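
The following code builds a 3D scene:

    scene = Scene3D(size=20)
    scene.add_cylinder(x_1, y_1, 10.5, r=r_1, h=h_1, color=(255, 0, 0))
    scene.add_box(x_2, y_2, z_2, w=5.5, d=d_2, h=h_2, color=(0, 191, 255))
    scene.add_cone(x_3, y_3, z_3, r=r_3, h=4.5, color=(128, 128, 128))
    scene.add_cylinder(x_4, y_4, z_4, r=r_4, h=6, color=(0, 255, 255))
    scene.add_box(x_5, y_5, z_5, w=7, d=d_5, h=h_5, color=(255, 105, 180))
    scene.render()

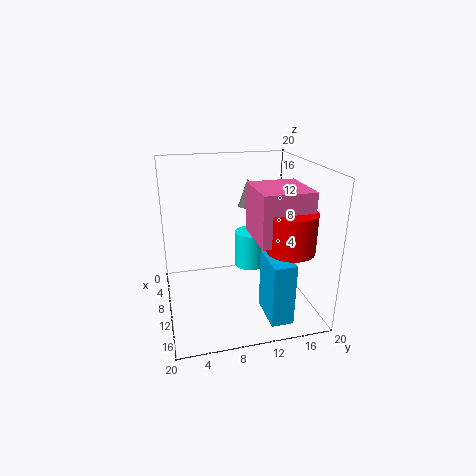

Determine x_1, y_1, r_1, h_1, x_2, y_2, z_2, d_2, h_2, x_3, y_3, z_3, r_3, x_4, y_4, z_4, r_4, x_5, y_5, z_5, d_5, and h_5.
x_1 = 16.5
y_1 = 15
r_1 = 3
h_1 = 5
x_2 = 12.5
y_2 = 12.5
z_2 = 0.5
d_2 = 3
h_2 = 8.5
x_3 = 2.5
y_3 = 13.5
z_3 = 12
r_3 = 1.5
x_4 = 2.5
y_4 = 14
z_4 = 1.5
r_4 = 2.5
x_5 = 10.5
y_5 = 11
z_5 = 11.5
d_5 = 6.5
h_5 = 6.5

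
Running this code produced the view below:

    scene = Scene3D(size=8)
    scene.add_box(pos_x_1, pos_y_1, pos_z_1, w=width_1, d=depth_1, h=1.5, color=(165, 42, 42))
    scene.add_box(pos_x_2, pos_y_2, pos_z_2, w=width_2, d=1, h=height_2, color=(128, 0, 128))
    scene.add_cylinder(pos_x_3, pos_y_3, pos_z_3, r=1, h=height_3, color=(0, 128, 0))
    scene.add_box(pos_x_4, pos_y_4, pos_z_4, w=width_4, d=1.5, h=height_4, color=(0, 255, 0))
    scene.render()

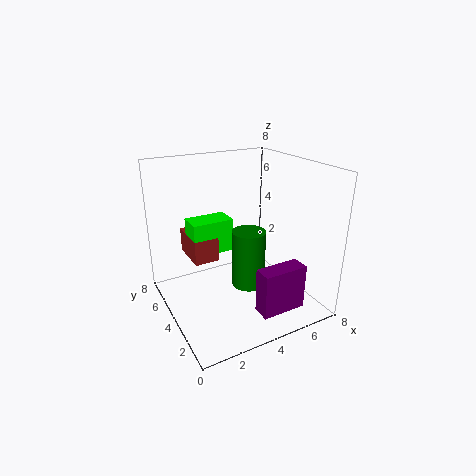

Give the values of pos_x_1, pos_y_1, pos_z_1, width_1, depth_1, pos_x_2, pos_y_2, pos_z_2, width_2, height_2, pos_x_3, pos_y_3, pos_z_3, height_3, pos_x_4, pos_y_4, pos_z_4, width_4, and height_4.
pos_x_1 = 2
pos_y_1 = 5.5
pos_z_1 = 2
width_1 = 1.5
depth_1 = 2.5
pos_x_2 = 4
pos_y_2 = 1
pos_z_2 = 0.5
width_2 = 2.5
height_2 = 2.5
pos_x_3 = 5
pos_y_3 = 4.5
pos_z_3 = 0.5
height_3 = 3.5
pos_x_4 = 2
pos_y_4 = 5.5
pos_z_4 = 2.5
width_4 = 2.5
height_4 = 2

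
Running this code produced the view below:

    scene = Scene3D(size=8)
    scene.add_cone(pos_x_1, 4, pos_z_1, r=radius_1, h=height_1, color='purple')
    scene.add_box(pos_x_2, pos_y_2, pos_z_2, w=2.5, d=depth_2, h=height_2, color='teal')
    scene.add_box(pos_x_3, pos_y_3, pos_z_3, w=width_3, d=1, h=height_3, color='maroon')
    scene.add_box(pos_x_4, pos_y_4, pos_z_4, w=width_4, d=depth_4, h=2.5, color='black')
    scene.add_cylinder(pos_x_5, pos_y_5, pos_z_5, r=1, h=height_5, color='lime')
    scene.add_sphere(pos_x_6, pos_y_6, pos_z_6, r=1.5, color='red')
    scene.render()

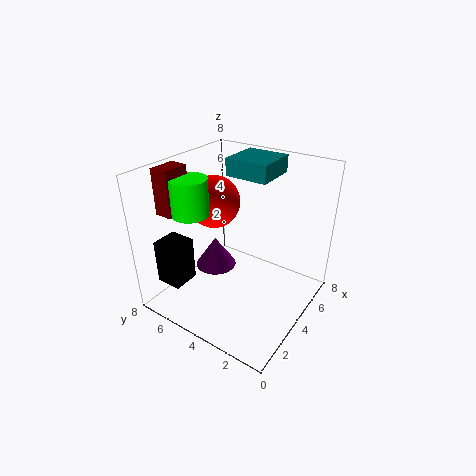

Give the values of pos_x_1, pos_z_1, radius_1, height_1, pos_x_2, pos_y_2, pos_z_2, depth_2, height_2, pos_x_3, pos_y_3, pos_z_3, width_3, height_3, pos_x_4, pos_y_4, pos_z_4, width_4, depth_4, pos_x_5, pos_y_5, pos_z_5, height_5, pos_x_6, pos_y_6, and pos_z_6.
pos_x_1 = 2
pos_z_1 = 3.5
radius_1 = 1
height_1 = 1.5
pos_x_2 = 5
pos_y_2 = 3
pos_z_2 = 7
depth_2 = 2.5
height_2 = 1
pos_x_3 = 1.5
pos_y_3 = 6.5
pos_z_3 = 5.5
width_3 = 1.5
height_3 = 2.5
pos_x_4 = 1
pos_y_4 = 6
pos_z_4 = 1.5
width_4 = 1.5
depth_4 = 1.5
pos_x_5 = 2.5
pos_y_5 = 6
pos_z_5 = 5.5
height_5 = 2
pos_x_6 = 4.5
pos_y_6 = 6
pos_z_6 = 5.5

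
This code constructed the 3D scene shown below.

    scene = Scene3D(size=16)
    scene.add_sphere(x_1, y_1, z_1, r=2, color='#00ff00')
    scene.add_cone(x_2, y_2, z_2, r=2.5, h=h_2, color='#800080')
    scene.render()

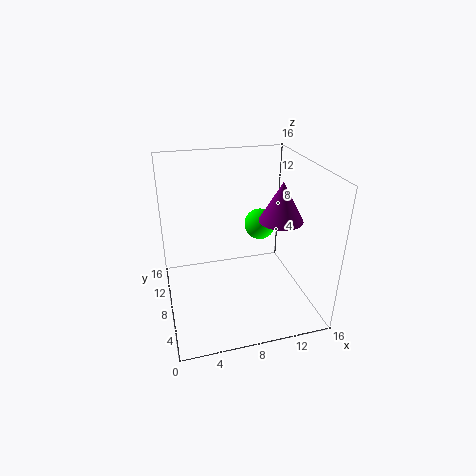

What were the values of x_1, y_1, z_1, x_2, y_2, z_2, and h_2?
x_1 = 12.5, y_1 = 13.5, z_1 = 6.5, x_2 = 13, y_2 = 8, z_2 = 9.5, h_2 = 4.5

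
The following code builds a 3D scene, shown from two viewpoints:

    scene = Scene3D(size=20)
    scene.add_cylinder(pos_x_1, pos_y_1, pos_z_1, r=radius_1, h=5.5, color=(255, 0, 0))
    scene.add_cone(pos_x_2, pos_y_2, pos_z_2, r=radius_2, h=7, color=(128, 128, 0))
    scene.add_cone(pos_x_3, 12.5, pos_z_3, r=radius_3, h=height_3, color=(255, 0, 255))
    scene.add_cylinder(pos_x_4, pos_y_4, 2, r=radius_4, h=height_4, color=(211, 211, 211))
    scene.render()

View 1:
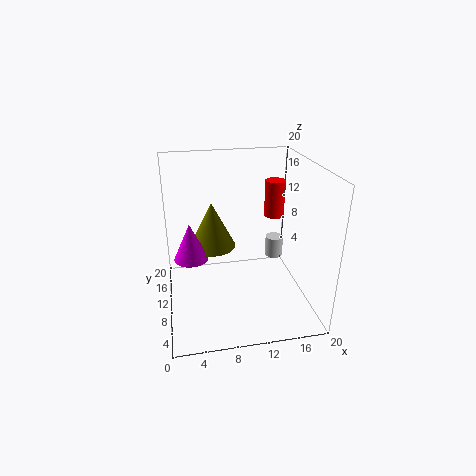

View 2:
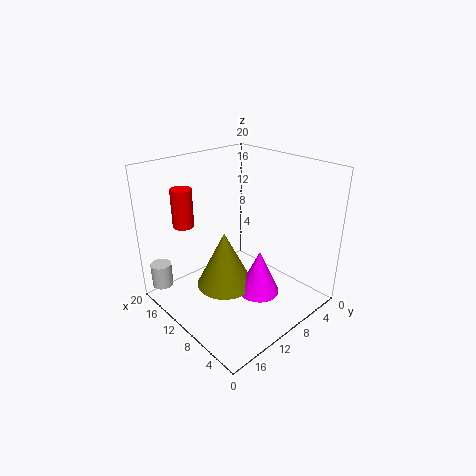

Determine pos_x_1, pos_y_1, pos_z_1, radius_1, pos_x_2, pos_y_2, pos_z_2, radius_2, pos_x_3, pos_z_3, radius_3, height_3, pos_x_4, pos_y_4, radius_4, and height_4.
pos_x_1 = 16.5, pos_y_1 = 14.5, pos_z_1 = 11, radius_1 = 1.5, pos_x_2 = 7, pos_y_2 = 15, pos_z_2 = 6.5, radius_2 = 3.5, pos_x_3 = 3.5, pos_z_3 = 6, radius_3 = 2.5, height_3 = 5.5, pos_x_4 = 18, pos_y_4 = 18, radius_4 = 1.5, height_4 = 3.5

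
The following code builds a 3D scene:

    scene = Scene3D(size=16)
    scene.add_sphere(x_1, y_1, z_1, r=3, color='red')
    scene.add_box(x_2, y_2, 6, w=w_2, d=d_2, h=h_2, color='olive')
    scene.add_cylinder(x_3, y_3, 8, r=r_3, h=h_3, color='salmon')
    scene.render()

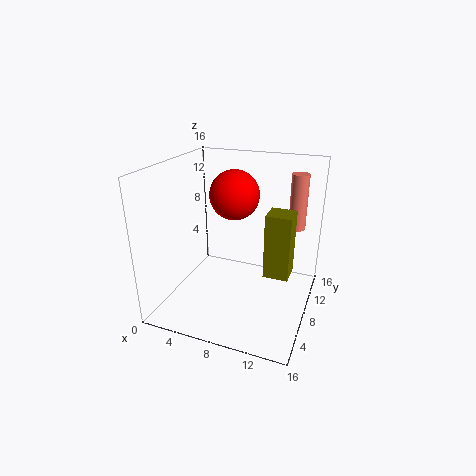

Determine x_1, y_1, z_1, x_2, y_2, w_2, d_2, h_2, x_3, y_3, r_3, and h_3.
x_1 = 6, y_1 = 12, z_1 = 11.5, x_2 = 12, y_2 = 4.5, w_2 = 2.5, d_2 = 2.5, h_2 = 6.5, x_3 = 13.5, y_3 = 13, r_3 = 1, h_3 = 6.5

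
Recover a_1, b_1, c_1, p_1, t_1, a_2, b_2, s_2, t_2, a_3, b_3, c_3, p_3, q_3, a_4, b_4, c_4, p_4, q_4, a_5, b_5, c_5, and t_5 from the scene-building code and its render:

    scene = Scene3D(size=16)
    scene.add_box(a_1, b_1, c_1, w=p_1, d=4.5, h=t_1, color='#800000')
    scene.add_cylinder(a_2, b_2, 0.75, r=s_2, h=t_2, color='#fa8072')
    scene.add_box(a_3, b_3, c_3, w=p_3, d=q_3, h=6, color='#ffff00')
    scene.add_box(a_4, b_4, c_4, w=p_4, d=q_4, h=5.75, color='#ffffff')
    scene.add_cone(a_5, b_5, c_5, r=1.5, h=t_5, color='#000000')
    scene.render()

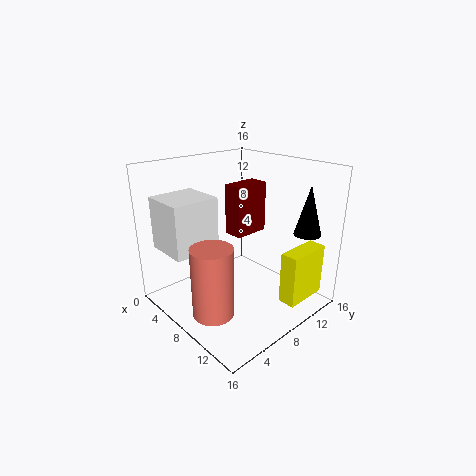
a_1 = 3.25; b_1 = 10.25; c_1 = 6.5; p_1 = 2.5; t_1 = 6.25; a_2 = 9; b_2 = 3.5; s_2 = 2.25; t_2 = 7.75; a_3 = 12.25; b_3 = 10.5; c_3 = 0.75; p_3 = 2; q_3 = 5.25; a_4 = 1.75; b_4 = 1; c_4 = 7; p_4 = 5; q_4 = 5.25; a_5 = 13.25; b_5 = 13.5; c_5 = 8.5; t_5 = 5.5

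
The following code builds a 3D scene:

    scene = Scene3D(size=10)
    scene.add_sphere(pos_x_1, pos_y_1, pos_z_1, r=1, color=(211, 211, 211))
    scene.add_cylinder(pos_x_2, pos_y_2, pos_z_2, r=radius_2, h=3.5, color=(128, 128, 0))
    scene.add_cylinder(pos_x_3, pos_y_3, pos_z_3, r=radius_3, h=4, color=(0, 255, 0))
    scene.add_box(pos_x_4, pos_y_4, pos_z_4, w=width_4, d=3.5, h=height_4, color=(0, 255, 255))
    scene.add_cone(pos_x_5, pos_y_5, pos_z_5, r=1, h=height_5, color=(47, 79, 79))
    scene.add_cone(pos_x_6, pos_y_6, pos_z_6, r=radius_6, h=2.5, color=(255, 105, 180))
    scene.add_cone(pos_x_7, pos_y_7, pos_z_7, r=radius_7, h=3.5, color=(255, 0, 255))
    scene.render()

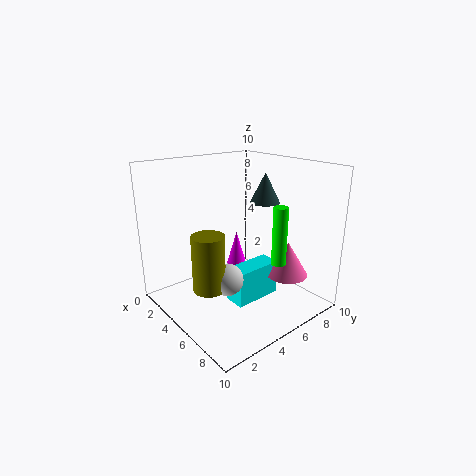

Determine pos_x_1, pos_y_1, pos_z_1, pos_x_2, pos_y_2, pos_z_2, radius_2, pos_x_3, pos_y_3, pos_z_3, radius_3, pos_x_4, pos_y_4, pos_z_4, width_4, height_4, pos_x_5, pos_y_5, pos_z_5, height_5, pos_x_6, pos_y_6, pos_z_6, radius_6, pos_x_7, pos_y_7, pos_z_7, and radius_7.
pos_x_1 = 7
pos_y_1 = 2.5
pos_z_1 = 3.5
pos_x_2 = 6.5
pos_y_2 = 1.5
pos_z_2 = 3
radius_2 = 1
pos_x_3 = 7.5
pos_y_3 = 6.5
pos_z_3 = 3.5
radius_3 = 0.5
pos_x_4 = 5
pos_y_4 = 4
pos_z_4 = 0.5
width_4 = 1.5
height_4 = 2.5
pos_x_5 = 6
pos_y_5 = 6.5
pos_z_5 = 7.5
height_5 = 2
pos_x_6 = 7
pos_y_6 = 8
pos_z_6 = 2
radius_6 = 1.5
pos_x_7 = 3
pos_y_7 = 6.5
pos_z_7 = 1
radius_7 = 1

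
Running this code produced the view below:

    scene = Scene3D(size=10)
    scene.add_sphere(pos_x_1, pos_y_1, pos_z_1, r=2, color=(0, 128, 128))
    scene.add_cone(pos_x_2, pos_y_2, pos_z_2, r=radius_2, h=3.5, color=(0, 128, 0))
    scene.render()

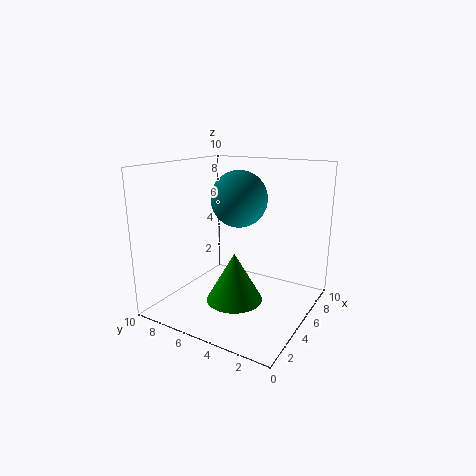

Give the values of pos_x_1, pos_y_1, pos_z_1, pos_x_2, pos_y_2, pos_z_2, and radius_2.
pos_x_1 = 6
pos_y_1 = 5.5
pos_z_1 = 7.5
pos_x_2 = 4.5
pos_y_2 = 5
pos_z_2 = 0.5
radius_2 = 2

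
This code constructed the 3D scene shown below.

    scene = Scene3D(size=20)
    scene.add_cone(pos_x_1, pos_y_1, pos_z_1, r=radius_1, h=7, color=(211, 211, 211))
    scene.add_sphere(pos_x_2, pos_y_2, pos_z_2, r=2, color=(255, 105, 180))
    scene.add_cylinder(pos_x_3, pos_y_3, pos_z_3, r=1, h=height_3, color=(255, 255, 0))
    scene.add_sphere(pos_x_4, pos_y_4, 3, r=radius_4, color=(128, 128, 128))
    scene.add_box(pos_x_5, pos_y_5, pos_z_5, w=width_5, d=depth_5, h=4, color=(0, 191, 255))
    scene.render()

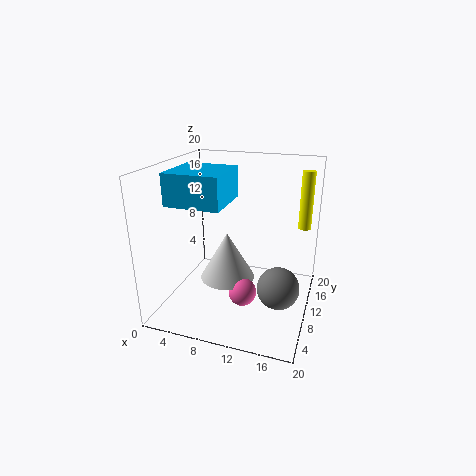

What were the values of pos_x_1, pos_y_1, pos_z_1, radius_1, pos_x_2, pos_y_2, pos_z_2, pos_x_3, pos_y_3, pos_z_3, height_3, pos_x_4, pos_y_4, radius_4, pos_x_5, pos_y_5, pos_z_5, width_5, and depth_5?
pos_x_1 = 8; pos_y_1 = 11; pos_z_1 = 3; radius_1 = 4; pos_x_2 = 11; pos_y_2 = 9; pos_z_2 = 2; pos_x_3 = 18; pos_y_3 = 19; pos_z_3 = 9; height_3 = 9; pos_x_4 = 16; pos_y_4 = 10; radius_4 = 3; pos_x_5 = 3; pos_y_5 = 3; pos_z_5 = 16; width_5 = 7; depth_5 = 7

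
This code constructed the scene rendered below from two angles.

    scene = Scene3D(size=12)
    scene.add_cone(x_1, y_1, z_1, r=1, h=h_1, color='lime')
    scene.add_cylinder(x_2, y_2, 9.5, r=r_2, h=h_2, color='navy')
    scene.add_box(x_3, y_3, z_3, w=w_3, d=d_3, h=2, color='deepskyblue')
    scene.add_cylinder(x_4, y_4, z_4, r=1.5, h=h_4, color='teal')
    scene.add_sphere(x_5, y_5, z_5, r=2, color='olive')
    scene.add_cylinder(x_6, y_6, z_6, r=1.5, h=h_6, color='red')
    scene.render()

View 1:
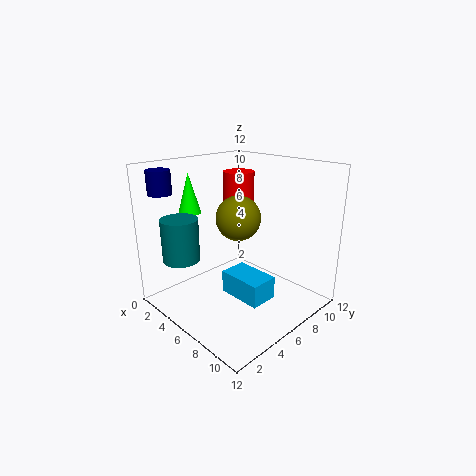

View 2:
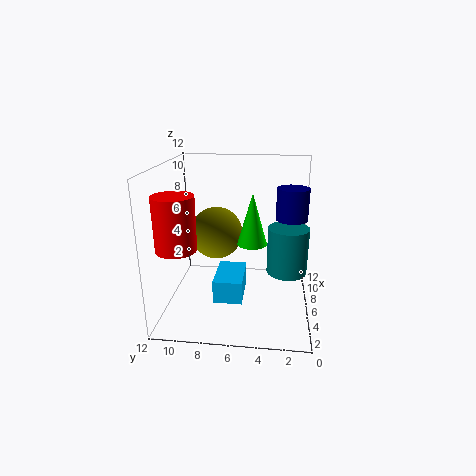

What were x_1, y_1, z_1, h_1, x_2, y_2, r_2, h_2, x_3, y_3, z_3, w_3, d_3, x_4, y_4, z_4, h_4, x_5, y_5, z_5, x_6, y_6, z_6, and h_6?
x_1 = 1.5; y_1 = 4.5; z_1 = 7.5; h_1 = 3.5; x_2 = 1; y_2 = 2; r_2 = 1; h_2 = 2; x_3 = 4.5; y_3 = 5.5; z_3 = 0.5; w_3 = 4; d_3 = 2.5; x_4 = 3.5; y_4 = 2; z_4 = 4.5; h_4 = 3.5; x_5 = 4.5; y_5 = 7.5; z_5 = 7; x_6 = 2; y_6 = 10; z_6 = 6.5; h_6 = 4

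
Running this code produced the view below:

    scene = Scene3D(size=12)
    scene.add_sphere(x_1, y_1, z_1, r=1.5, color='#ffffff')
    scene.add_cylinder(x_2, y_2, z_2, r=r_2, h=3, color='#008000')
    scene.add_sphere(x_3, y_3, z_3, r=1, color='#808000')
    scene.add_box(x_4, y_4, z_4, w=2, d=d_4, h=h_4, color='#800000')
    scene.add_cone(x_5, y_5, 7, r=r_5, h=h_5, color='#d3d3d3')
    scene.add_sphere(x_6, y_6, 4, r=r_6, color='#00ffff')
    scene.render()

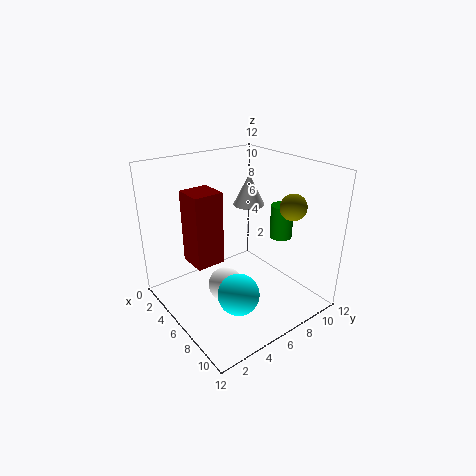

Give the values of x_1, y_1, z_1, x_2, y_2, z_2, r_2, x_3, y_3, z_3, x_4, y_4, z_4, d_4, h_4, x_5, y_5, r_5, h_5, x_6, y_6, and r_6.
x_1 = 5.5; y_1 = 5; z_1 = 1.5; x_2 = 6.5; y_2 = 10.5; z_2 = 5; r_2 = 1; x_3 = 10; y_3 = 8; z_3 = 9.5; x_4 = 7; y_4 = 0.5; z_4 = 6.5; d_4 = 2; h_4 = 5; x_5 = 2.5; y_5 = 10; r_5 = 1.5; h_5 = 3; x_6 = 10; y_6 = 3; r_6 = 1.5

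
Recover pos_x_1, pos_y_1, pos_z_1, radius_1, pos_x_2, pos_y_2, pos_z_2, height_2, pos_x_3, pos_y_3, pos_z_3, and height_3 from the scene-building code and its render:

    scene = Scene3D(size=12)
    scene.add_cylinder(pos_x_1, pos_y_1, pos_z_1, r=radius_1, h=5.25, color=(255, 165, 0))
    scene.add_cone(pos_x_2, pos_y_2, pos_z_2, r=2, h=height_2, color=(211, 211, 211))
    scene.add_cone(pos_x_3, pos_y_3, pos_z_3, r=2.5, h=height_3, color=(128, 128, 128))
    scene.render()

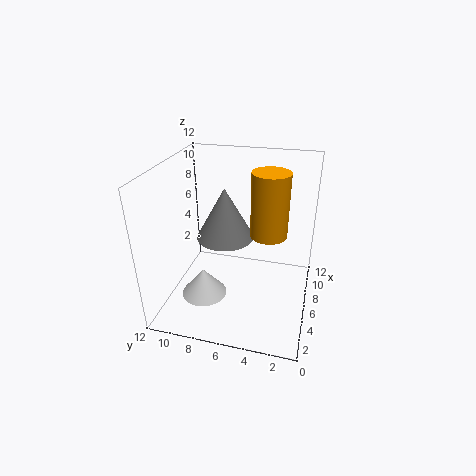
pos_x_1 = 6.25; pos_y_1 = 3.5; pos_z_1 = 6.5; radius_1 = 1.5; pos_x_2 = 5.25; pos_y_2 = 9; pos_z_2 = 0.25; height_2 = 2.5; pos_x_3 = 7.25; pos_y_3 = 7.5; pos_z_3 = 5.25; height_3 = 4.5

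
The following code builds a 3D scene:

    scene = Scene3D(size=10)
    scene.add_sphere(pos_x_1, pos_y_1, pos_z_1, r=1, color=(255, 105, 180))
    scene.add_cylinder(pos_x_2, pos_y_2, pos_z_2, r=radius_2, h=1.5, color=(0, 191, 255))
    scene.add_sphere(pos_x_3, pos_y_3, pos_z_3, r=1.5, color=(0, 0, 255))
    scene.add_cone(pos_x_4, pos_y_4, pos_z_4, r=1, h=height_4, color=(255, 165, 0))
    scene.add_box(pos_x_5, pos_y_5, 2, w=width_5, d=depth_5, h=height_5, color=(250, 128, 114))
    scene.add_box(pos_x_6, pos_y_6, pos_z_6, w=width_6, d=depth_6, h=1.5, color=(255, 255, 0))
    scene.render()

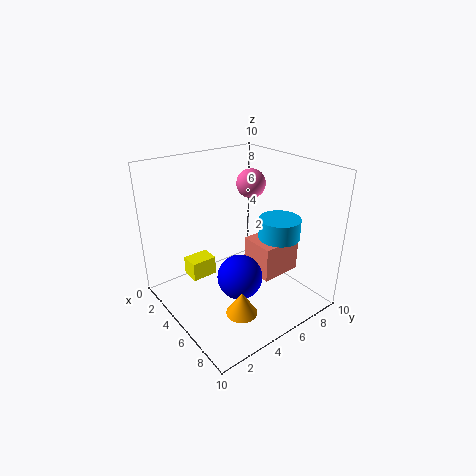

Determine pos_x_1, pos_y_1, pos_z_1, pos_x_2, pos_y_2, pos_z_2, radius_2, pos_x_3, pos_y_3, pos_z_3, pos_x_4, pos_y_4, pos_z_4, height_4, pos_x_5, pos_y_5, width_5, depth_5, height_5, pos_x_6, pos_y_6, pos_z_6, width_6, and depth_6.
pos_x_1 = 4.5; pos_y_1 = 6.5; pos_z_1 = 8.5; pos_x_2 = 6; pos_y_2 = 8; pos_z_2 = 4.5; radius_2 = 1.5; pos_x_3 = 6.5; pos_y_3 = 4; pos_z_3 = 3; pos_x_4 = 8; pos_y_4 = 3; pos_z_4 = 1.5; height_4 = 1.5; pos_x_5 = 4.5; pos_y_5 = 6; width_5 = 2.5; depth_5 = 3; height_5 = 2.5; pos_x_6 = 0.5; pos_y_6 = 3; pos_z_6 = 0.5; width_6 = 1.5; depth_6 = 2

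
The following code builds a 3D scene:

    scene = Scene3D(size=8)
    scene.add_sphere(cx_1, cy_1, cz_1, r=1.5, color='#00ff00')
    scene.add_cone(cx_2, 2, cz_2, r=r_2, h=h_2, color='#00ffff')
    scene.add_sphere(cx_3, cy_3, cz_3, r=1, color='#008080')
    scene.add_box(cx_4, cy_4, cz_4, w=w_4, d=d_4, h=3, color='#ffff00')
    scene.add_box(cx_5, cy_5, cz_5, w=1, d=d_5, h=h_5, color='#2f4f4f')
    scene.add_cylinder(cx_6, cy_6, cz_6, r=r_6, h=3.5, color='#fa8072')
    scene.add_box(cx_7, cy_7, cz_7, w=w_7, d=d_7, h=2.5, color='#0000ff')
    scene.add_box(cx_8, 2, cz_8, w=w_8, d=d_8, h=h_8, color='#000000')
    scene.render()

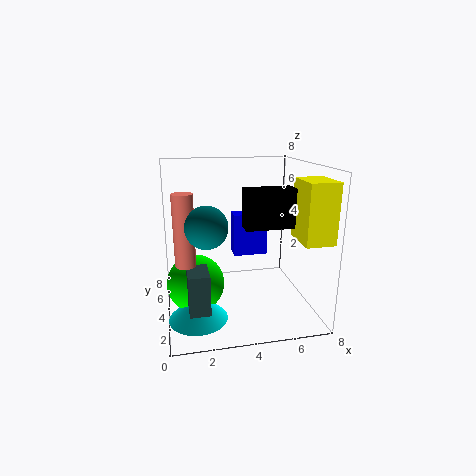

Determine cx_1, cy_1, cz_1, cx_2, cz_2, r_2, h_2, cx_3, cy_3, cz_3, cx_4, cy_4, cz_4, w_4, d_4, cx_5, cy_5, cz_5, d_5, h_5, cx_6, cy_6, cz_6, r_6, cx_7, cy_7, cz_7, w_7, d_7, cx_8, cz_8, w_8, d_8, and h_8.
cx_1 = 1.5, cy_1 = 3, cz_1 = 2, cx_2 = 1.5, cz_2 = 0.5, r_2 = 1.5, h_2 = 1.5, cx_3 = 2, cy_3 = 1.5, cz_3 = 5.5, cx_4 = 6.5, cy_4 = 0.5, cz_4 = 4.5, w_4 = 1.5, d_4 = 2, cx_5 = 1, cy_5 = 0.5, cz_5 = 1.5, d_5 = 1.5, h_5 = 2, cx_6 = 1, cy_6 = 2, cz_6 = 3.5, r_6 = 0.5, cx_7 = 4, cy_7 = 5, cz_7 = 2.5, w_7 = 2, d_7 = 1, cx_8 = 4, cz_8 = 5, w_8 = 2.5, d_8 = 1, h_8 = 2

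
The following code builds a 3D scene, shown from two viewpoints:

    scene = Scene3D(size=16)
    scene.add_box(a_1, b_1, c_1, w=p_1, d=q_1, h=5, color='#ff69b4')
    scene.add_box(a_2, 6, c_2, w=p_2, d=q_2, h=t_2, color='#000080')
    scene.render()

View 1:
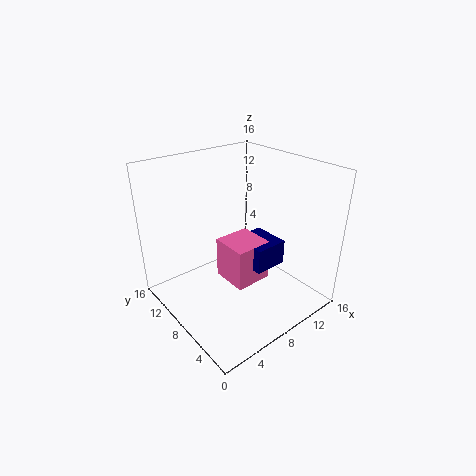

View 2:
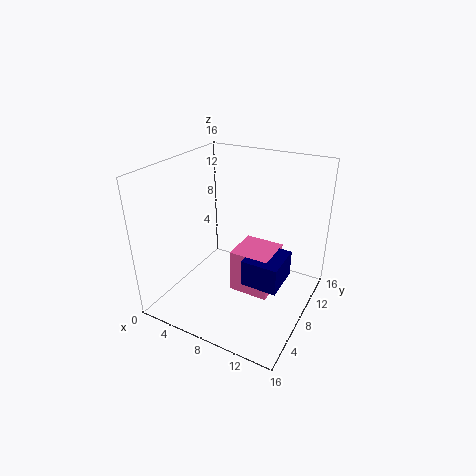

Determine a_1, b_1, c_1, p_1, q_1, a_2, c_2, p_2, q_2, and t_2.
a_1 = 7.5
b_1 = 7
c_1 = 1.5
p_1 = 4.5
q_1 = 4.5
a_2 = 9.5
c_2 = 3.5
p_2 = 4
q_2 = 4.5
t_2 = 3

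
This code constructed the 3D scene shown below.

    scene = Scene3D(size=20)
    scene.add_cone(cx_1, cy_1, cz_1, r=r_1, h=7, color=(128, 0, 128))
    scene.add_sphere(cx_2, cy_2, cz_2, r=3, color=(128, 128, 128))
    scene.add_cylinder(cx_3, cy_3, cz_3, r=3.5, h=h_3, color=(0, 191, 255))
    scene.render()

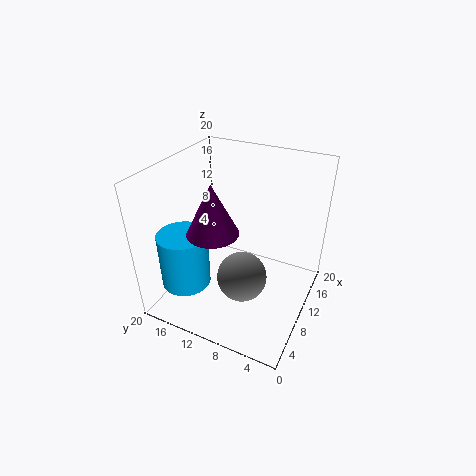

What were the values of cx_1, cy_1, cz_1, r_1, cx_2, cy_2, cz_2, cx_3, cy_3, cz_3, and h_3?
cx_1 = 7.5; cy_1 = 12.5; cz_1 = 11.5; r_1 = 3.5; cx_2 = 4; cy_2 = 6.5; cz_2 = 9; cx_3 = 6; cy_3 = 16.5; cz_3 = 3; h_3 = 8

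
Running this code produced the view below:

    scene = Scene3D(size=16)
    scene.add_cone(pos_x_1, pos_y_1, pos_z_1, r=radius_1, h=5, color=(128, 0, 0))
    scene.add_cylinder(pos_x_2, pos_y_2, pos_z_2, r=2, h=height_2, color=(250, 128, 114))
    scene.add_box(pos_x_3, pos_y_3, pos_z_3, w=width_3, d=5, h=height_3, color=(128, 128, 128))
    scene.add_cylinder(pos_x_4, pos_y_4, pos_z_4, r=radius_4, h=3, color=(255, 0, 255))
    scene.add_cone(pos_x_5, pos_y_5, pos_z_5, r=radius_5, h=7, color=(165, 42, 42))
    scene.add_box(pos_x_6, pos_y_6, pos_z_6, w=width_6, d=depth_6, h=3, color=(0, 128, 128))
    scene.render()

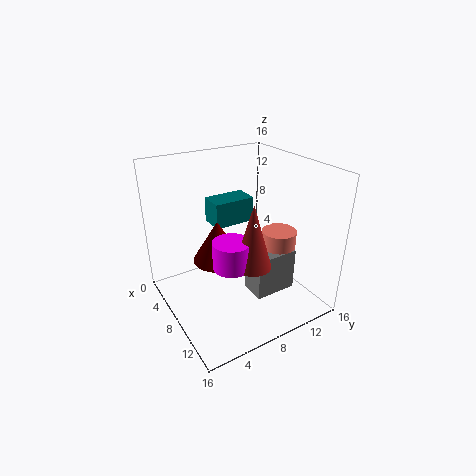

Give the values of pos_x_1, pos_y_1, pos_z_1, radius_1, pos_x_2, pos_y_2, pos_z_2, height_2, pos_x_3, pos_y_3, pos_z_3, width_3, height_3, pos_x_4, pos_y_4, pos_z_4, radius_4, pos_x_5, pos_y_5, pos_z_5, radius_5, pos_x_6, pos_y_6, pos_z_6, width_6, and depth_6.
pos_x_1 = 5, pos_y_1 = 7, pos_z_1 = 4, radius_1 = 3, pos_x_2 = 9, pos_y_2 = 13, pos_z_2 = 2, height_2 = 6, pos_x_3 = 8, pos_y_3 = 9, pos_z_3 = 1, width_3 = 3, height_3 = 5, pos_x_4 = 10, pos_y_4 = 6, pos_z_4 = 6, radius_4 = 2, pos_x_5 = 11, pos_y_5 = 8, pos_z_5 = 6, radius_5 = 2, pos_x_6 = 2, pos_y_6 = 7, pos_z_6 = 8, width_6 = 3, depth_6 = 5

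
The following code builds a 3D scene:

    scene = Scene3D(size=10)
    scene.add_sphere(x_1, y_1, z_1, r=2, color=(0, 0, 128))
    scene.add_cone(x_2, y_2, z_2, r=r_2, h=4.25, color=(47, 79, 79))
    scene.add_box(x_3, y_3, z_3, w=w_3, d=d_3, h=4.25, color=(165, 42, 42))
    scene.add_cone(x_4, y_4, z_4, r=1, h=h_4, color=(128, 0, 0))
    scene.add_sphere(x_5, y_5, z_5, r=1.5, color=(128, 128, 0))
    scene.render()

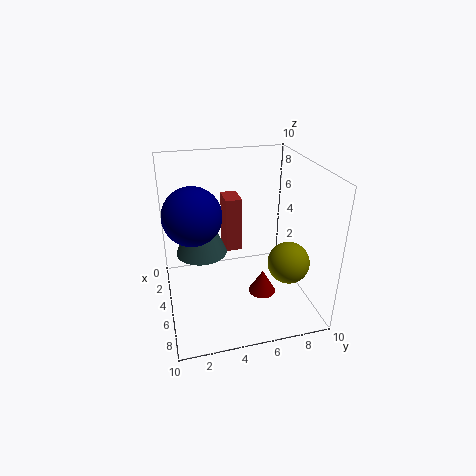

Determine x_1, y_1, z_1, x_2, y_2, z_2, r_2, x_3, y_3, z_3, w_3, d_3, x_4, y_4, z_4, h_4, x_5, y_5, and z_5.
x_1 = 4.5, y_1 = 2, z_1 = 6.75, x_2 = 4.5, y_2 = 2.5, z_2 = 4, r_2 = 1.75, x_3 = 0.5, y_3 = 4.75, z_3 = 2.5, w_3 = 2, d_3 = 1.25, x_4 = 5.5, y_4 = 6.75, z_4 = 0.5, h_4 = 1.75, x_5 = 6, y_5 = 8.5, z_5 = 3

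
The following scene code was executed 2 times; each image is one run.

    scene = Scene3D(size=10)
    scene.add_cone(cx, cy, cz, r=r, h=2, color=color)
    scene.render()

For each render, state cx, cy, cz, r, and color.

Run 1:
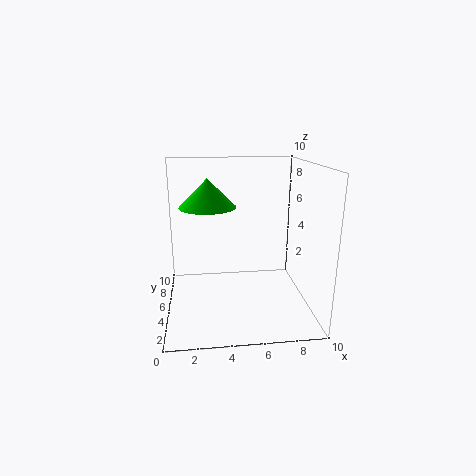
cx = 3, cy = 6, cz = 7, r = 2, color = 'lime'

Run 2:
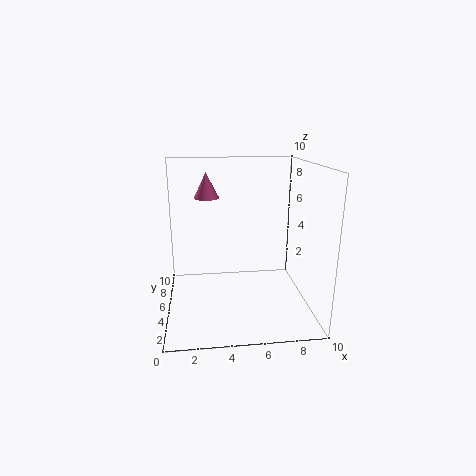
cx = 3, cy = 9, cz = 7, r = 1, color = 'hotpink'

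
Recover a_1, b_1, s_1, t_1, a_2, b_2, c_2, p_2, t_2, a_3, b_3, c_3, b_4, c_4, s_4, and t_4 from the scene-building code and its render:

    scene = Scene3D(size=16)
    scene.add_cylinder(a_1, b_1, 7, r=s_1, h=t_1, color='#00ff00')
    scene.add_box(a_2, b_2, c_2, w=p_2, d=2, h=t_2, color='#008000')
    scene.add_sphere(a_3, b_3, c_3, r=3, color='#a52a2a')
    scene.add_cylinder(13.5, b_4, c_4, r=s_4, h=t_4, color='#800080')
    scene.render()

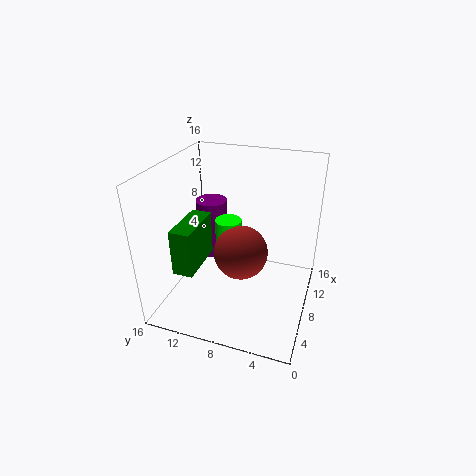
a_1 = 9; b_1 = 9.5; s_1 = 1.5; t_1 = 2.5; a_2 = 0.5; b_2 = 10; c_2 = 7.5; p_2 = 5; t_2 = 4.5; a_3 = 7.5; b_3 = 7.5; c_3 = 6.5; b_4 = 13.5; c_4 = 2; s_4 = 2; t_4 = 7.5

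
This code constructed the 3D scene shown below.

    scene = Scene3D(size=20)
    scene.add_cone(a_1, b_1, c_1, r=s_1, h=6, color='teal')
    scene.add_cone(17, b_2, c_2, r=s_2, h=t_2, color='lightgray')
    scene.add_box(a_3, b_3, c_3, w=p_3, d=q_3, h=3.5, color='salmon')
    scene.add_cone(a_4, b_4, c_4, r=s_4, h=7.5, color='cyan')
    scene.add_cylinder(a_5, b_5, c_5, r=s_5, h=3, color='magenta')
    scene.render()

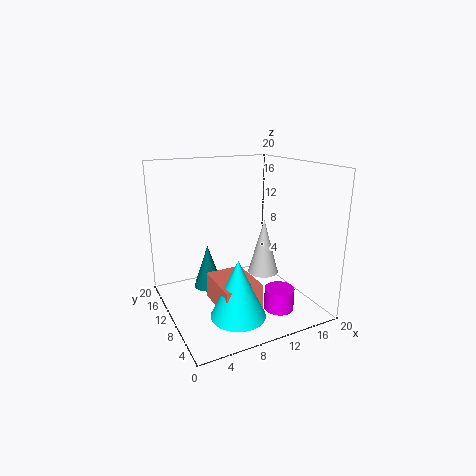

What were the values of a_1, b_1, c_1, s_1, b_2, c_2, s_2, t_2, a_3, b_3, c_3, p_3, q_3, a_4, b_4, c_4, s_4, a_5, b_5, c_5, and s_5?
a_1 = 6
b_1 = 11.5
c_1 = 3
s_1 = 2
b_2 = 14.5
c_2 = 1.5
s_2 = 2.5
t_2 = 9
a_3 = 5
b_3 = 3
c_3 = 2.5
p_3 = 5
q_3 = 6.5
a_4 = 7
b_4 = 4
c_4 = 2
s_4 = 3.5
a_5 = 13.5
b_5 = 4.5
c_5 = 1
s_5 = 2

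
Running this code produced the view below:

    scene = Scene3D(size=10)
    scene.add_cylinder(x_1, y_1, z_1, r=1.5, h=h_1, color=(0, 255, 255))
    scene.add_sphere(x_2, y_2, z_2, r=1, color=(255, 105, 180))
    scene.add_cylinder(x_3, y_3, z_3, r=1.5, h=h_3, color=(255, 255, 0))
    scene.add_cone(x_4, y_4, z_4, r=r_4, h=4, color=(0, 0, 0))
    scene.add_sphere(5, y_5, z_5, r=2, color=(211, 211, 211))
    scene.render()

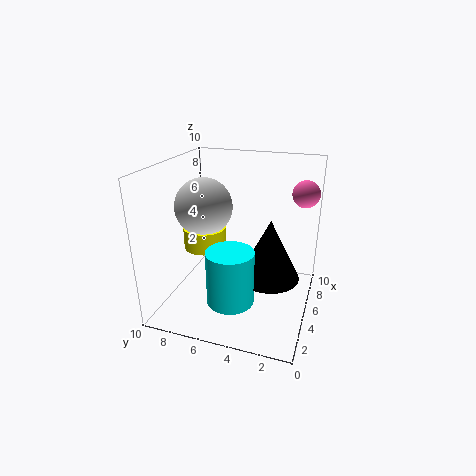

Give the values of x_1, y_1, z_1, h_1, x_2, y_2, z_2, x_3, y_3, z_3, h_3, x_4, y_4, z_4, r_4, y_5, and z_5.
x_1 = 2, y_1 = 4.5, z_1 = 2, h_1 = 3.5, x_2 = 8.5, y_2 = 1, z_2 = 7.5, x_3 = 5, y_3 = 7.5, z_3 = 4, h_3 = 1.5, x_4 = 4, y_4 = 2.5, z_4 = 3, r_4 = 2, y_5 = 7.5, z_5 = 7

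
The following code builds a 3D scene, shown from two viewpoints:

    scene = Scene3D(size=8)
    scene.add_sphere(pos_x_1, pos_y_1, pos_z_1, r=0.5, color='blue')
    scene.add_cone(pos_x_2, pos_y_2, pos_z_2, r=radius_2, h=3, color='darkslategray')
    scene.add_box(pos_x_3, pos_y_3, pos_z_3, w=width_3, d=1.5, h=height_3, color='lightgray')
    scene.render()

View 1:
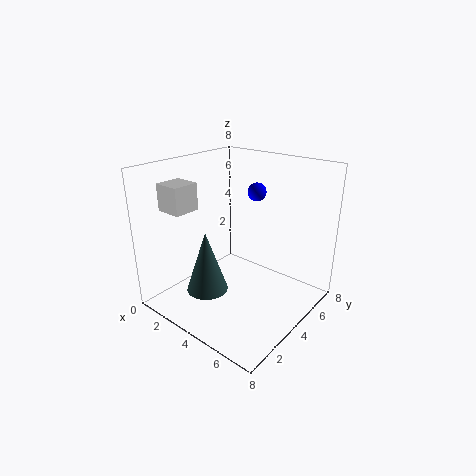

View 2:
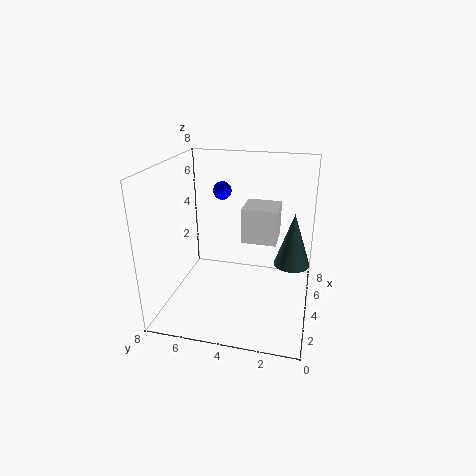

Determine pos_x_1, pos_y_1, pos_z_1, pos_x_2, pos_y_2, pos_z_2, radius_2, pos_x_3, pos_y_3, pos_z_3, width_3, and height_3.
pos_x_1 = 4.5; pos_y_1 = 5; pos_z_1 = 6.5; pos_x_2 = 4.5; pos_y_2 = 1; pos_z_2 = 2.5; radius_2 = 1; pos_x_3 = 0.5; pos_y_3 = 1.5; pos_z_3 = 5.5; width_3 = 1.5; height_3 = 1.5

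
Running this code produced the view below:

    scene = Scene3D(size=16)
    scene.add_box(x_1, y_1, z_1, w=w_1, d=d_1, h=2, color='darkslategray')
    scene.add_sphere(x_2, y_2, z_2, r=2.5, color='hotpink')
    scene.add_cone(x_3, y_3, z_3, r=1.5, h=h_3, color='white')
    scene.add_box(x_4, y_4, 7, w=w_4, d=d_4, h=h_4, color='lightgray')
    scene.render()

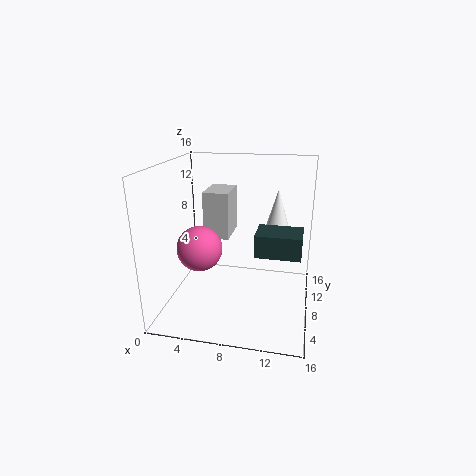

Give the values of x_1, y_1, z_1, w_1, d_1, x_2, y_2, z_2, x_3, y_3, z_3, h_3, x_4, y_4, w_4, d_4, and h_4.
x_1 = 11
y_1 = 0.5
z_1 = 9.5
w_1 = 4
d_1 = 3
x_2 = 4
y_2 = 6.5
z_2 = 7
x_3 = 12
y_3 = 11
z_3 = 8
h_3 = 5
x_4 = 3.5
y_4 = 9.5
w_4 = 3
d_4 = 4.5
h_4 = 5.5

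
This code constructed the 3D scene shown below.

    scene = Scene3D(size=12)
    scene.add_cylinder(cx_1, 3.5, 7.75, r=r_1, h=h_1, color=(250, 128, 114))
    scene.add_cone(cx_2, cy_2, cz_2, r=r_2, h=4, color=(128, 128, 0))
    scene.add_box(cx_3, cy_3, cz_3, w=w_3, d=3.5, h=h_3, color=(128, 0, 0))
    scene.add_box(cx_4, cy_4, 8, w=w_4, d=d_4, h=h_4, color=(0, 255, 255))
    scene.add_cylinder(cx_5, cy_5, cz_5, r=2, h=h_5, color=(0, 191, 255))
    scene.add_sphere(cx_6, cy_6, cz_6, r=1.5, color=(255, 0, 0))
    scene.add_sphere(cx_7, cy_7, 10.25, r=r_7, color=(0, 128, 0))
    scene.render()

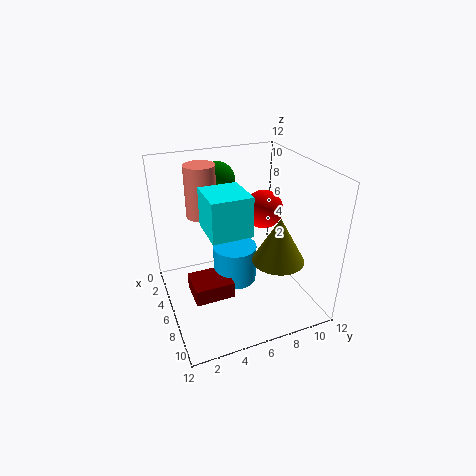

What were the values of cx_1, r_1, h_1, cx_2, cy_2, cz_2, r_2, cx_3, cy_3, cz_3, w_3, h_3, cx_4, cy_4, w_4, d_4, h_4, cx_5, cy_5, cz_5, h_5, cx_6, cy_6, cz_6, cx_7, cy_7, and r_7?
cx_1 = 4.25; r_1 = 1.25; h_1 = 4.25; cx_2 = 7.25; cy_2 = 9.25; cz_2 = 3.75; r_2 = 2.25; cx_3 = 3.5; cy_3 = 2; cz_3 = 0.25; w_3 = 3; h_3 = 1.5; cx_4 = 6.25; cy_4 = 2.75; w_4 = 3.25; d_4 = 3; h_4 = 3; cx_5 = 4; cy_5 = 6.5; cz_5 = 0.5; h_5 = 3.5; cx_6 = 7; cy_6 = 7.75; cz_6 = 8.75; cx_7 = 3.25; cy_7 = 5.25; r_7 = 1.5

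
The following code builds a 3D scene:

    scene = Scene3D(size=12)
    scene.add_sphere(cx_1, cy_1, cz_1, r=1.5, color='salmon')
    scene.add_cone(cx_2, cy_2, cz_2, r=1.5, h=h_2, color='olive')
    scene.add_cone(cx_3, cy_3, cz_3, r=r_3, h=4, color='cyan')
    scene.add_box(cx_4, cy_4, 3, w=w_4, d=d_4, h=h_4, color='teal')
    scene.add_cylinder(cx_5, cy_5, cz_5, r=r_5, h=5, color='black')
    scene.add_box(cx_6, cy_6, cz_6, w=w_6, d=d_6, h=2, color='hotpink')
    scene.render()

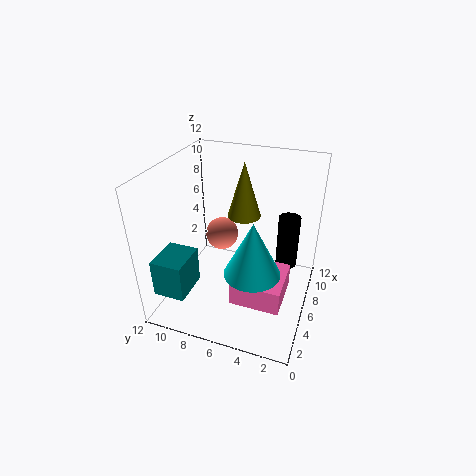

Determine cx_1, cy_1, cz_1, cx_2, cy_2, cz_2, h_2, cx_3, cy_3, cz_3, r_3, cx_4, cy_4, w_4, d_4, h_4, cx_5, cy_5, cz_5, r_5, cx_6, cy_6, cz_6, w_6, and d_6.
cx_1 = 8.5, cy_1 = 8.5, cz_1 = 4.5, cx_2 = 9, cy_2 = 6.5, cz_2 = 6.5, h_2 = 5, cx_3 = 2, cy_3 = 3.5, cz_3 = 6, r_3 = 2, cx_4 = 0.5, cy_4 = 8.5, w_4 = 3, d_4 = 2.5, h_4 = 3, cx_5 = 10, cy_5 = 2.5, cz_5 = 1.5, r_5 = 1, cx_6 = 2.5, cy_6 = 1.5, cz_6 = 2, w_6 = 4, d_6 = 4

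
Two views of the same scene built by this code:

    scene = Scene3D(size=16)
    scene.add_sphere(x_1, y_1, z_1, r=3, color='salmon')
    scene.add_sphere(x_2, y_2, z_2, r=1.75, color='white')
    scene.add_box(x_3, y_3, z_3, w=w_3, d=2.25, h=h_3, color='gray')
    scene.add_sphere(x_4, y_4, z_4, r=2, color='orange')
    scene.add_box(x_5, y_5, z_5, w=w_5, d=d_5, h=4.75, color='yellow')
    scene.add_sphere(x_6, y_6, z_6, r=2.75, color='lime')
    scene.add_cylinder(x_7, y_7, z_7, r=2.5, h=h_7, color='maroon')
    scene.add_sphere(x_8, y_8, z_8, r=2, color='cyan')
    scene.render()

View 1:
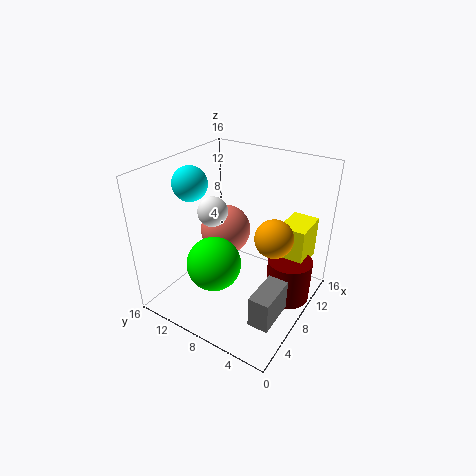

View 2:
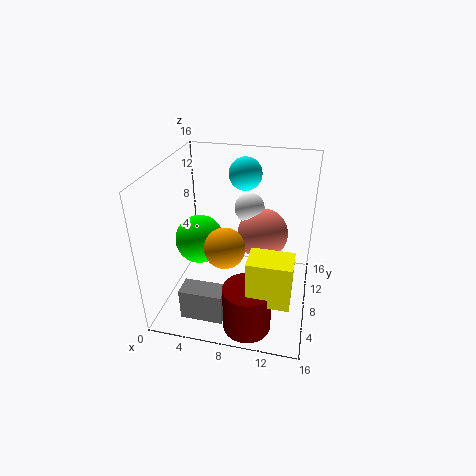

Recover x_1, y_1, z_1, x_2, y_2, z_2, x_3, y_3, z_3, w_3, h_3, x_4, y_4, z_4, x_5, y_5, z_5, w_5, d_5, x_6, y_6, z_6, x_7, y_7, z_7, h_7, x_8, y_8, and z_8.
x_1 = 10.25; y_1 = 11.25; z_1 = 7; x_2 = 8.5; y_2 = 11.75; z_2 = 10; x_3 = 3.25; y_3 = 1.5; z_3 = 1.25; w_3 = 4.5; h_3 = 3.5; x_4 = 7.75; y_4 = 3.5; z_4 = 9.5; x_5 = 10.25; y_5 = 1.25; z_5 = 4.75; w_5 = 4.25; d_5 = 3; x_6 = 3.5; y_6 = 8; z_6 = 7.25; x_7 = 10.25; y_7 = 2.5; z_7 = 0.75; h_7 = 5; x_8 = 7.5; y_8 = 14; z_8 = 13.25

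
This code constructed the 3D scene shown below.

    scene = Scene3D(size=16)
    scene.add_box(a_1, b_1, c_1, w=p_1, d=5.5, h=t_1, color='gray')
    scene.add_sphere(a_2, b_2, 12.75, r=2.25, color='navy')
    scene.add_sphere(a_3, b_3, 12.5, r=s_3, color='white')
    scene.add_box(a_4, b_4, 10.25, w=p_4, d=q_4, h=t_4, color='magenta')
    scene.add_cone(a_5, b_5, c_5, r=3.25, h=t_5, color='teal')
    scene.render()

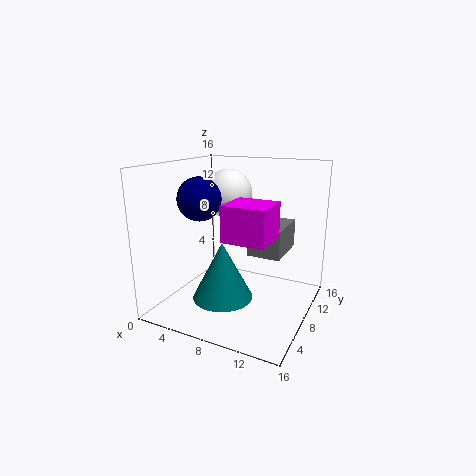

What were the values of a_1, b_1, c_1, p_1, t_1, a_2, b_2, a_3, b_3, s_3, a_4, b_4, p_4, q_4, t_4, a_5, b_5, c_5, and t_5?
a_1 = 9
b_1 = 8.25
c_1 = 6
p_1 = 3.75
t_1 = 3.25
a_2 = 5.25
b_2 = 4.75
a_3 = 6
b_3 = 9.5
s_3 = 2.75
a_4 = 10
b_4 = 0.5
p_4 = 4
q_4 = 3.75
t_4 = 3.25
a_5 = 7.5
b_5 = 5.25
c_5 = 2
t_5 = 6.25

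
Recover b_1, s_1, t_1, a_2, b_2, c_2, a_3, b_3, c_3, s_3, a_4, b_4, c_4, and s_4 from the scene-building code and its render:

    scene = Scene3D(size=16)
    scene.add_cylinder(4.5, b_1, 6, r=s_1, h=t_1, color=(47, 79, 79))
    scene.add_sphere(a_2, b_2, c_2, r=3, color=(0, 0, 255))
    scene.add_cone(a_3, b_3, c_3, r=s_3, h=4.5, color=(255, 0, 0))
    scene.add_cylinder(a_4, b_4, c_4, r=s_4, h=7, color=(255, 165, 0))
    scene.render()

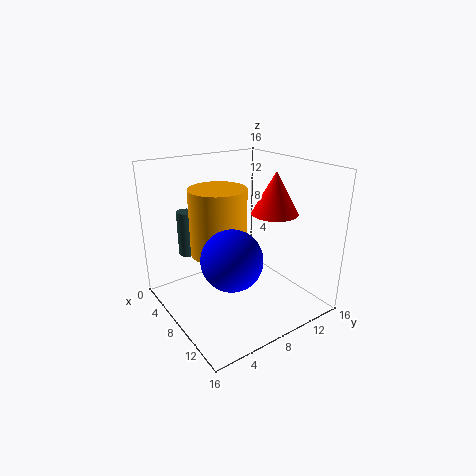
b_1 = 3.5
s_1 = 1
t_1 = 5
a_2 = 12
b_2 = 4.5
c_2 = 8
a_3 = 10.5
b_3 = 11
c_3 = 11
s_3 = 2.5
a_4 = 8
b_4 = 5.5
c_4 = 7
s_4 = 3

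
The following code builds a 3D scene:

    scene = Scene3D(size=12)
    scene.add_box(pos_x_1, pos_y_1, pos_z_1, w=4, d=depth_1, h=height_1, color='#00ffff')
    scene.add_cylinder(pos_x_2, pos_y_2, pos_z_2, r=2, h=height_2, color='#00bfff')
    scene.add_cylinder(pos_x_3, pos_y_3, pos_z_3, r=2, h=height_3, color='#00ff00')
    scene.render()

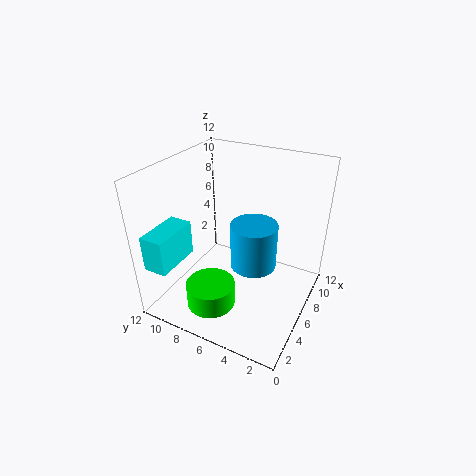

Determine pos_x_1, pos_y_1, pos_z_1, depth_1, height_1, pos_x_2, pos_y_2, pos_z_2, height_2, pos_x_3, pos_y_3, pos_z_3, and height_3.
pos_x_1 = 1; pos_y_1 = 10; pos_z_1 = 4; depth_1 = 2; height_1 = 3; pos_x_2 = 7; pos_y_2 = 5; pos_z_2 = 3; height_2 = 4; pos_x_3 = 3; pos_y_3 = 7; pos_z_3 = 1; height_3 = 2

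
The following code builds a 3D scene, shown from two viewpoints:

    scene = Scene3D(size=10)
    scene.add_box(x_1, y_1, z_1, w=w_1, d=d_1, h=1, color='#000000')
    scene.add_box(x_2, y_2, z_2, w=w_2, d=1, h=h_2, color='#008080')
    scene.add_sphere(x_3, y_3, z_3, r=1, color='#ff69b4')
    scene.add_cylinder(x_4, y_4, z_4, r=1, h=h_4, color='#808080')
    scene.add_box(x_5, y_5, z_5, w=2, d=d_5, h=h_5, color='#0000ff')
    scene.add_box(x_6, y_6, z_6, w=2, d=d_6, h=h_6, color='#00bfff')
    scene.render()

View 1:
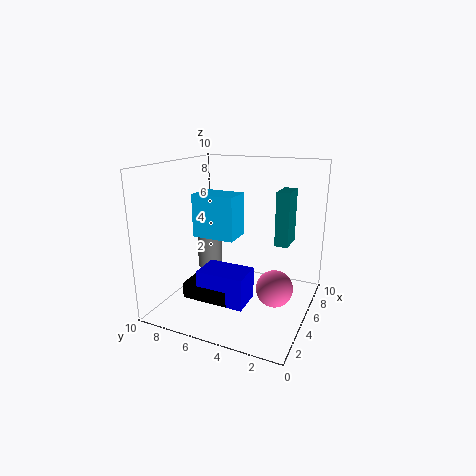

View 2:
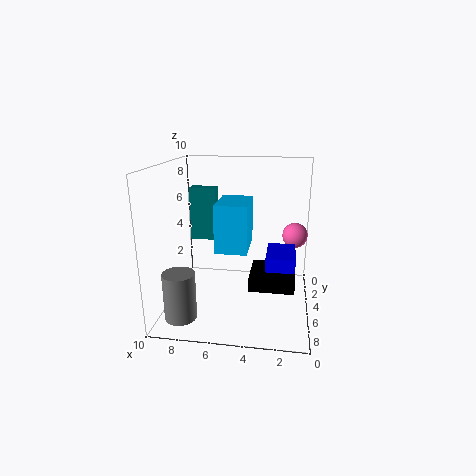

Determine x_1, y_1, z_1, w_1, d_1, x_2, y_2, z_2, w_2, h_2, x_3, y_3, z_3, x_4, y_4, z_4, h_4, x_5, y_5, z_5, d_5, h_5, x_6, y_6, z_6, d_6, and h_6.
x_1 = 1; y_1 = 4; z_1 = 2; w_1 = 3; d_1 = 3; x_2 = 7; y_2 = 2; z_2 = 4; w_2 = 2; h_2 = 4; x_3 = 1; y_3 = 1; z_3 = 4; x_4 = 8; y_4 = 9; z_4 = 1; h_4 = 3; x_5 = 1; y_5 = 3; z_5 = 2; d_5 = 3; h_5 = 2; x_6 = 4; y_6 = 5; z_6 = 5; d_6 = 3; h_6 = 3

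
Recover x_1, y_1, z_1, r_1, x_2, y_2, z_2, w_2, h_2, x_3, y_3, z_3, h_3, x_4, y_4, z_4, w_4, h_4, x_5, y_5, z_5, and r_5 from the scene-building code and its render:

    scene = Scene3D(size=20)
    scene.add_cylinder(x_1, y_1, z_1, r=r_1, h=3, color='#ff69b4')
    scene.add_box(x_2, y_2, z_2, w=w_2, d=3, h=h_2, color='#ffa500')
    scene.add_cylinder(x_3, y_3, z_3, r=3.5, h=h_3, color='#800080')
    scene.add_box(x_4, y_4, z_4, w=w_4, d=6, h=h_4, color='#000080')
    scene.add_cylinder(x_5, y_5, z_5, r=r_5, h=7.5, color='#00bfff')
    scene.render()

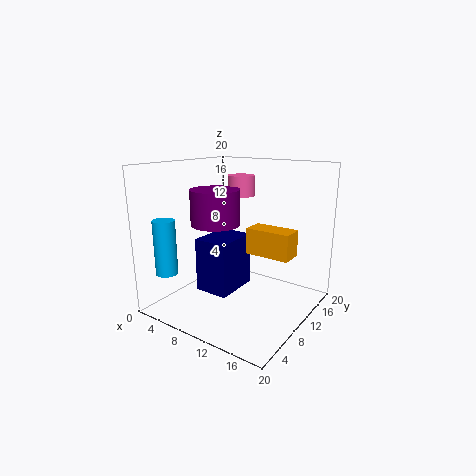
x_1 = 7.5
y_1 = 14.5
z_1 = 15
r_1 = 2
x_2 = 12
y_2 = 9
z_2 = 8.5
w_2 = 6
h_2 = 3.5
x_3 = 6.5
y_3 = 9.5
z_3 = 11.5
h_3 = 5
x_4 = 7.5
y_4 = 4
z_4 = 4
w_4 = 4.5
h_4 = 7
x_5 = 3
y_5 = 3
z_5 = 5.5
r_5 = 1.5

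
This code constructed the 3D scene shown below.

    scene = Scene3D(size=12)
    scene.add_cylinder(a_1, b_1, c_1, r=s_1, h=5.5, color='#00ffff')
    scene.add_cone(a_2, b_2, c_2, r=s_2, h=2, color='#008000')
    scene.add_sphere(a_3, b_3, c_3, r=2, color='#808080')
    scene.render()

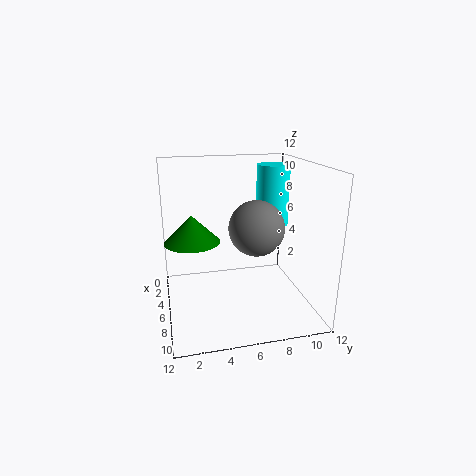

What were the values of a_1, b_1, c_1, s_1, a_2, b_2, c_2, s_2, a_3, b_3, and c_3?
a_1 = 3
b_1 = 10
c_1 = 6
s_1 = 1.5
a_2 = 8.5
b_2 = 2
c_2 = 7
s_2 = 2
a_3 = 9.5
b_3 = 6.5
c_3 = 8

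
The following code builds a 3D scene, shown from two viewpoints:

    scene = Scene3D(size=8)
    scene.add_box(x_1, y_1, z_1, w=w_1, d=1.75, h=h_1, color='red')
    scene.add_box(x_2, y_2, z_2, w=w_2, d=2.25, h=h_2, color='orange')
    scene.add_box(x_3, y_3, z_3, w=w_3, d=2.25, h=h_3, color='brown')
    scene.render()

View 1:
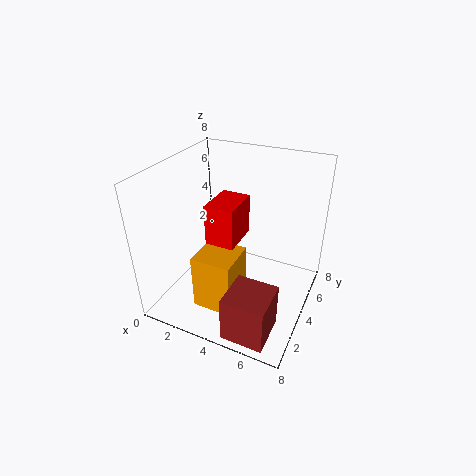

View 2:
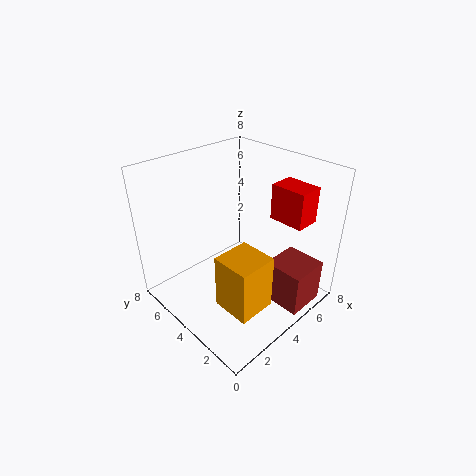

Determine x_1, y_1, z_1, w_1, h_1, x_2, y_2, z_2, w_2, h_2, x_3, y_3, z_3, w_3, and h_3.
x_1 = 4.25, y_1 = 0.25, z_1 = 6, w_1 = 1.25, h_1 = 1.75, x_2 = 2.25, y_2 = 1.75, z_2 = 0.25, w_2 = 2.25, h_2 = 3.25, x_3 = 4.75, y_3 = 0.25, z_3 = 0.25, w_3 = 2.25, h_3 = 2.5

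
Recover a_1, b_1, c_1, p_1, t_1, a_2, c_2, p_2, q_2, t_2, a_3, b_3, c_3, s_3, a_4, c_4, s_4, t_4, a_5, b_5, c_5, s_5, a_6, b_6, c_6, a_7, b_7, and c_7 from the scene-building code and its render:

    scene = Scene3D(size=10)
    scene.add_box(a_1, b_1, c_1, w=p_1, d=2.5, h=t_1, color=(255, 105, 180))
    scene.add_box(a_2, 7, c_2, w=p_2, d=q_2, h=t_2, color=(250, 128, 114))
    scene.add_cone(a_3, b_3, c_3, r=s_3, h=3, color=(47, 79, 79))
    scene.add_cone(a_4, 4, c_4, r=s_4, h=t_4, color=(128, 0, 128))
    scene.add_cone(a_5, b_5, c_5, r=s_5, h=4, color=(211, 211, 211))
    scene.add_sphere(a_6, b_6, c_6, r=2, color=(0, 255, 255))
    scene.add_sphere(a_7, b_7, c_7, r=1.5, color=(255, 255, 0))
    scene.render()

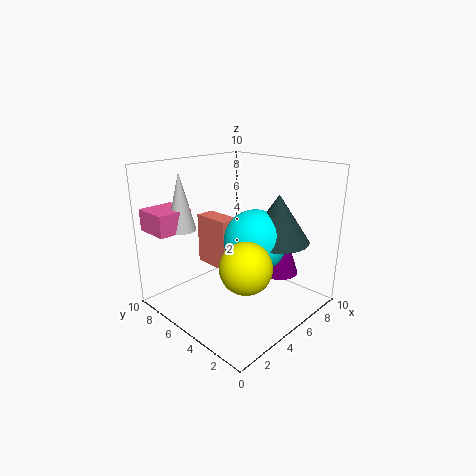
a_1 = 0.5; b_1 = 7.5; c_1 = 5.5; p_1 = 2.5; t_1 = 1.5; a_2 = 5.5; c_2 = 1.5; p_2 = 1.5; q_2 = 3; t_2 = 4; a_3 = 5.5; b_3 = 2; c_3 = 5.5; s_3 = 2; a_4 = 8.5; c_4 = 1.5; s_4 = 1.5; t_4 = 4.5; a_5 = 2.5; b_5 = 8; c_5 = 5.5; s_5 = 1; a_6 = 4.5; b_6 = 3; c_6 = 5.5; a_7 = 2; b_7 = 1.5; c_7 = 5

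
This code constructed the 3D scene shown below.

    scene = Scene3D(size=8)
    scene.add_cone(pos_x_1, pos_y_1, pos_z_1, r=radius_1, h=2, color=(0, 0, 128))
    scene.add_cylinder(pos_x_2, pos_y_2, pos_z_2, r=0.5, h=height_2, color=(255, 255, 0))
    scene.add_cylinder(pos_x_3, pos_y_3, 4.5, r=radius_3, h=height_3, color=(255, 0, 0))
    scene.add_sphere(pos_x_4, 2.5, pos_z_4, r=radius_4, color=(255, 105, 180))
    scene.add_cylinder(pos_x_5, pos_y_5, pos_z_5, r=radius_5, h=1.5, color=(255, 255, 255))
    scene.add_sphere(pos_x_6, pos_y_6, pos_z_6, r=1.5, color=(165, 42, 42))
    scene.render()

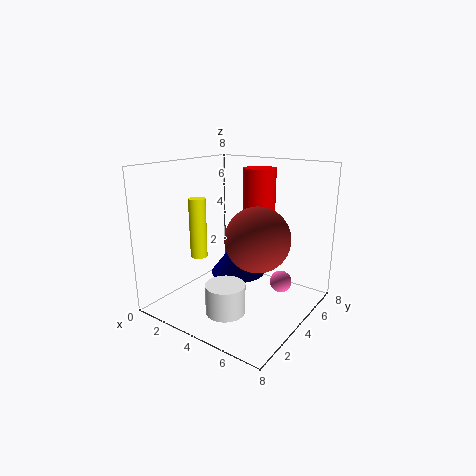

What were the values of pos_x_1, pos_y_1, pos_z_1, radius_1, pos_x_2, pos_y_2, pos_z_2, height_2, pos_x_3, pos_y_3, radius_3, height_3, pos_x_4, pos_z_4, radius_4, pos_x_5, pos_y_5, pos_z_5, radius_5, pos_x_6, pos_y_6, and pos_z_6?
pos_x_1 = 4
pos_y_1 = 4
pos_z_1 = 2
radius_1 = 1.5
pos_x_2 = 1.5
pos_y_2 = 3.5
pos_z_2 = 2.5
height_2 = 3.5
pos_x_3 = 3.5
pos_y_3 = 7
radius_3 = 1
height_3 = 3
pos_x_4 = 7.5
pos_z_4 = 3
radius_4 = 0.5
pos_x_5 = 5
pos_y_5 = 1.5
pos_z_5 = 1
radius_5 = 1
pos_x_6 = 6.5
pos_y_6 = 2
pos_z_6 = 5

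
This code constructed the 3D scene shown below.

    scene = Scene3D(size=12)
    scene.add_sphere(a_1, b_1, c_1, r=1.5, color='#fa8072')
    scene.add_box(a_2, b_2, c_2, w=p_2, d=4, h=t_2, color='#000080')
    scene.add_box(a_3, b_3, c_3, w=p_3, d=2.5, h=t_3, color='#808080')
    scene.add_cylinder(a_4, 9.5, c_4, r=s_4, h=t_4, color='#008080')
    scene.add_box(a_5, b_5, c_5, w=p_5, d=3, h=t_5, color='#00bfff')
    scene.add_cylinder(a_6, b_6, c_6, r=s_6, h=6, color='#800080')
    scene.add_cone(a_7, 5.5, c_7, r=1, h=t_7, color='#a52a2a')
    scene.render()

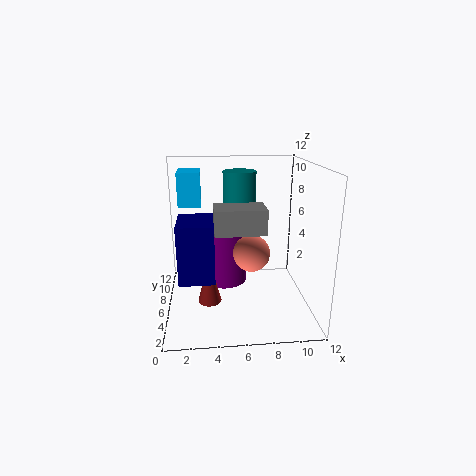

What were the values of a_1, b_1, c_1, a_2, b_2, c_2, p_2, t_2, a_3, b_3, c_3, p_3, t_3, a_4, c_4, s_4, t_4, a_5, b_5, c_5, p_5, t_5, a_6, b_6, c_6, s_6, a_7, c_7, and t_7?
a_1 = 7
b_1 = 5
c_1 = 5
a_2 = 1
b_2 = 4.5
c_2 = 2.5
p_2 = 3
t_2 = 5
a_3 = 4
b_3 = 3.5
c_3 = 7
p_3 = 4
t_3 = 2
a_4 = 6.5
c_4 = 7.5
s_4 = 1.5
t_4 = 3.5
a_5 = 1
b_5 = 8.5
c_5 = 8
p_5 = 2
t_5 = 3
a_6 = 5
b_6 = 8.5
c_6 = 1
s_6 = 2
a_7 = 3.5
c_7 = 0.5
t_7 = 4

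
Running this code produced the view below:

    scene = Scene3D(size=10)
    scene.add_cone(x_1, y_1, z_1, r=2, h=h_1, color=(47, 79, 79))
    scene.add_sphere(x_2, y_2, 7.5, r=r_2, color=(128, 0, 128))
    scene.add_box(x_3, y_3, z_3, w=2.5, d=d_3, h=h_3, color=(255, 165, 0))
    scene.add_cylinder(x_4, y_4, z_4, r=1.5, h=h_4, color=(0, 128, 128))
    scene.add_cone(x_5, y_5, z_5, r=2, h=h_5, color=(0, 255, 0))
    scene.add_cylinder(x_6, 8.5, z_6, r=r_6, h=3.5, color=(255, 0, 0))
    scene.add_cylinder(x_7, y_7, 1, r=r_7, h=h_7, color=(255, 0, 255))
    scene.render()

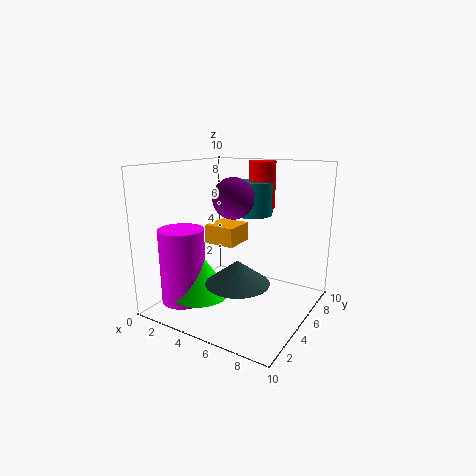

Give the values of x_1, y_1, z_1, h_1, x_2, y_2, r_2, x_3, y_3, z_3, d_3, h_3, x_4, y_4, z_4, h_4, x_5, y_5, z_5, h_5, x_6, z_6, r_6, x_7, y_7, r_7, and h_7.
x_1 = 6.5, y_1 = 2.5, z_1 = 3, h_1 = 1.5, x_2 = 4, y_2 = 6, r_2 = 1.5, x_3 = 1, y_3 = 6.5, z_3 = 3.5, d_3 = 2.5, h_3 = 1.5, x_4 = 4.5, y_4 = 8, z_4 = 6, h_4 = 2.5, x_5 = 3.5, y_5 = 2.5, z_5 = 1.5, h_5 = 3, x_6 = 5, z_6 = 6.5, r_6 = 1, x_7 = 2.5, y_7 = 2, r_7 = 1.5, h_7 = 5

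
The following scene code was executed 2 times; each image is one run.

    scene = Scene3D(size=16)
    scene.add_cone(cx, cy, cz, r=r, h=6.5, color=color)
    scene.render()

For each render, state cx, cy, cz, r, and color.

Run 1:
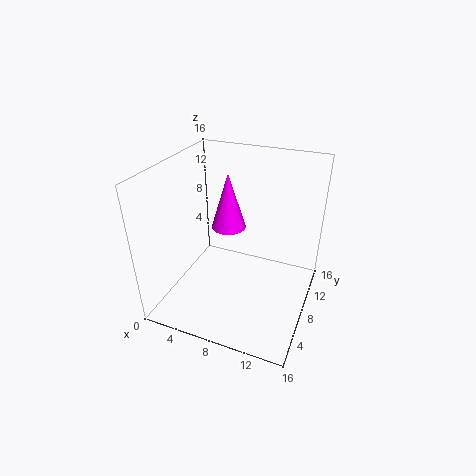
cx = 6
cy = 10
cz = 8
r = 2
color = 'magenta'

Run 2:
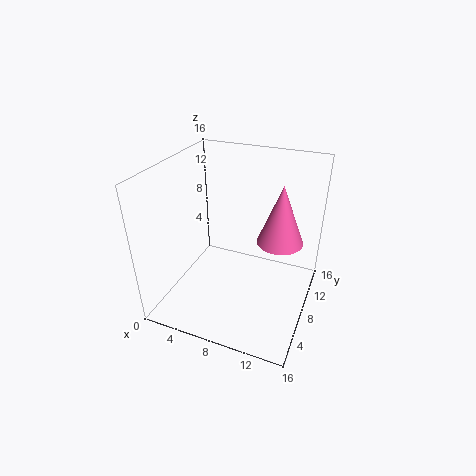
cx = 12.5
cy = 9
cz = 8
r = 2.5
color = 'hotpink'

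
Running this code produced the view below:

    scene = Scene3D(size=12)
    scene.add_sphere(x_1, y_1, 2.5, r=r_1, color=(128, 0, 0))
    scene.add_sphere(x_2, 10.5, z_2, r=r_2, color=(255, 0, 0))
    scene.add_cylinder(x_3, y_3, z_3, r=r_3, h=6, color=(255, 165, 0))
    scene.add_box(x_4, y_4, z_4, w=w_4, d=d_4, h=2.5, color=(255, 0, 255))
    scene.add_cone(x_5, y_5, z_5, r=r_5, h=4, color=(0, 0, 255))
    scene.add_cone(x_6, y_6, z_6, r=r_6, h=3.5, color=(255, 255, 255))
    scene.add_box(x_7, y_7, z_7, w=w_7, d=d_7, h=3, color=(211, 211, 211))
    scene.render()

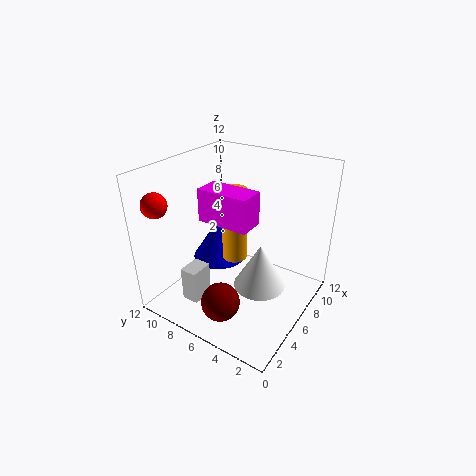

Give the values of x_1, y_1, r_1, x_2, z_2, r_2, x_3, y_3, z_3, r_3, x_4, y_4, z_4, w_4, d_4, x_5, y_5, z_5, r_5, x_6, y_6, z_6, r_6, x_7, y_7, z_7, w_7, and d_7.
x_1 = 2
y_1 = 5
r_1 = 1.5
x_2 = 1.5
z_2 = 9.5
r_2 = 1
x_3 = 5.5
y_3 = 6
z_3 = 4.5
r_3 = 1
x_4 = 3
y_4 = 3.5
z_4 = 8.5
w_4 = 2
d_4 = 4
x_5 = 8
y_5 = 9.5
z_5 = 2
r_5 = 2.5
x_6 = 4.5
y_6 = 3
z_6 = 3.5
r_6 = 2
x_7 = 2.5
y_7 = 8
z_7 = 0.5
w_7 = 2
d_7 = 1.5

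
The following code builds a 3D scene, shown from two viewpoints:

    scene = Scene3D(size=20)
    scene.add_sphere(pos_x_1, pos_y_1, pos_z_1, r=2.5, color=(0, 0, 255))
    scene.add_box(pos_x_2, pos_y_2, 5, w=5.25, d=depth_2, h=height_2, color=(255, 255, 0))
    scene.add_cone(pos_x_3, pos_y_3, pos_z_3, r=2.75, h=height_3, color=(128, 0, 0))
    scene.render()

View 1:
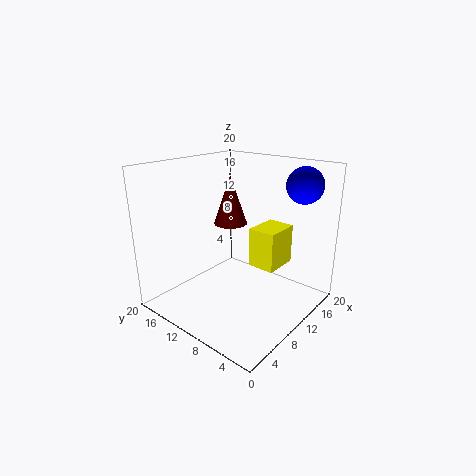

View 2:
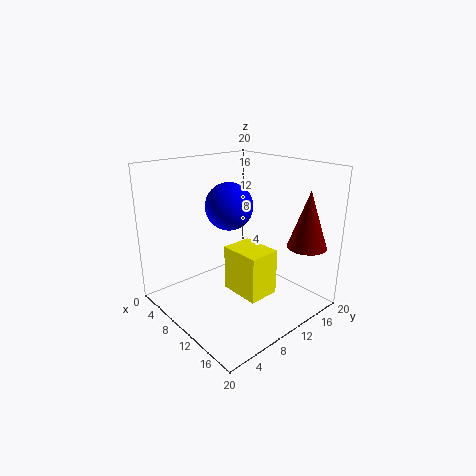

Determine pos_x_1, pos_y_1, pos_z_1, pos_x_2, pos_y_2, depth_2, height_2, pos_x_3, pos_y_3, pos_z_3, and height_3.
pos_x_1 = 16; pos_y_1 = 3.5; pos_z_1 = 17.25; pos_x_2 = 12.25; pos_y_2 = 5.75; depth_2 = 4; height_2 = 5.75; pos_x_3 = 16.5; pos_y_3 = 17; pos_z_3 = 8.75; height_3 = 8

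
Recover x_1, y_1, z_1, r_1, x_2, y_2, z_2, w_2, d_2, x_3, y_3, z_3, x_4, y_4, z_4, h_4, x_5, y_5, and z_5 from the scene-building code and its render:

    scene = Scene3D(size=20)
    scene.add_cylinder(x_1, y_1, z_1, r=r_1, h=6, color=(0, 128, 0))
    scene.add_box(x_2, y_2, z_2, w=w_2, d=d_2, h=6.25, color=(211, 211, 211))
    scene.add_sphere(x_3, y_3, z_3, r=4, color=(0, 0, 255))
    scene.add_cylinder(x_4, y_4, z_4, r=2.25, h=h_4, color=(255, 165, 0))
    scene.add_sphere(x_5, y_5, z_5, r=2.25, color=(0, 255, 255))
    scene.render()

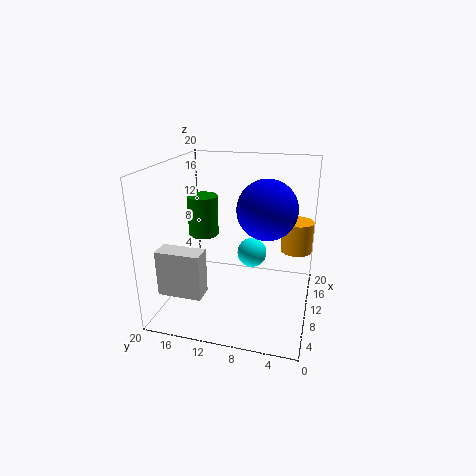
x_1 = 13, y_1 = 16.25, z_1 = 8.75, r_1 = 2.25, x_2 = 3.25, y_2 = 13.25, z_2 = 3.5, w_2 = 2.75, d_2 = 6, x_3 = 9.75, y_3 = 6, z_3 = 14.5, x_4 = 14, y_4 = 2.25, z_4 = 7.25, h_4 = 4.5, x_5 = 14.5, y_5 = 9, z_5 = 5.75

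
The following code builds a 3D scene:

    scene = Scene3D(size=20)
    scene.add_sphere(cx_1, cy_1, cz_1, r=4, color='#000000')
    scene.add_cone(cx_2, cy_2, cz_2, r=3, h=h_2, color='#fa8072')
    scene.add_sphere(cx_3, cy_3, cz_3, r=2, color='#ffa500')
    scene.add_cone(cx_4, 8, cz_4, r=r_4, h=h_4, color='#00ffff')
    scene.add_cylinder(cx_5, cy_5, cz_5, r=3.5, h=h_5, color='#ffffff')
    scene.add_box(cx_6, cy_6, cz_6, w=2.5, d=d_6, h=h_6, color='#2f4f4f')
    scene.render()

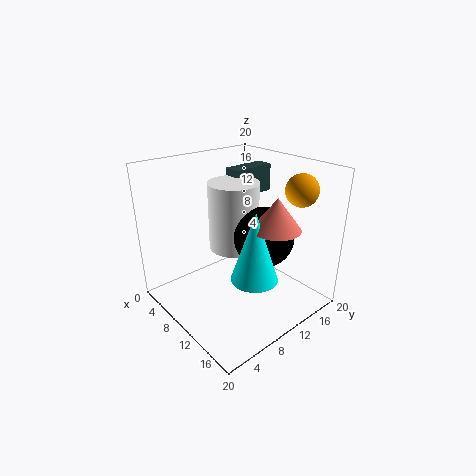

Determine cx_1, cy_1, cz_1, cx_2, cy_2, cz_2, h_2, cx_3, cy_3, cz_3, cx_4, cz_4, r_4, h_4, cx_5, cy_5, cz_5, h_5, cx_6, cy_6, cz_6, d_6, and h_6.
cx_1 = 13.5; cy_1 = 11.5; cz_1 = 11; cx_2 = 16.5; cy_2 = 10.5; cz_2 = 13.5; h_2 = 4; cx_3 = 17.5; cy_3 = 13.5; cz_3 = 18; cx_4 = 15.5; cz_4 = 7; r_4 = 3; h_4 = 9; cx_5 = 8.5; cy_5 = 10.5; cz_5 = 8; h_5 = 9.5; cx_6 = 5; cy_6 = 12; cz_6 = 14.5; d_6 = 6.5; h_6 = 4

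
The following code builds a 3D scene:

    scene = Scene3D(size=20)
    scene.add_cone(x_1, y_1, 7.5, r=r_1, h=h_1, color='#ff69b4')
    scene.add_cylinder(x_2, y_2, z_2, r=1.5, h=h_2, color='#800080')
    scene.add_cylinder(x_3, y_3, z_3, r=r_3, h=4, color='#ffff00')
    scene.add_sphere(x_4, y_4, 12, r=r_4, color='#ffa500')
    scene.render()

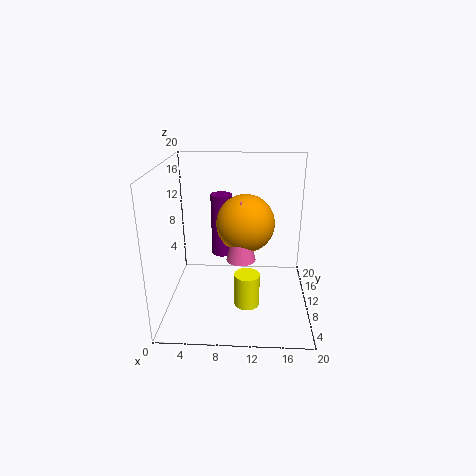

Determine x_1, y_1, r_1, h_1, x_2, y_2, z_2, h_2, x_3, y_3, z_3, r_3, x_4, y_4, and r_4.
x_1 = 10.5, y_1 = 8.5, r_1 = 2, h_1 = 8.5, x_2 = 7.5, y_2 = 12.5, z_2 = 6.5, h_2 = 9, x_3 = 11.5, y_3 = 2, z_3 = 5, r_3 = 1.5, x_4 = 11, y_4 = 10.5, r_4 = 4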